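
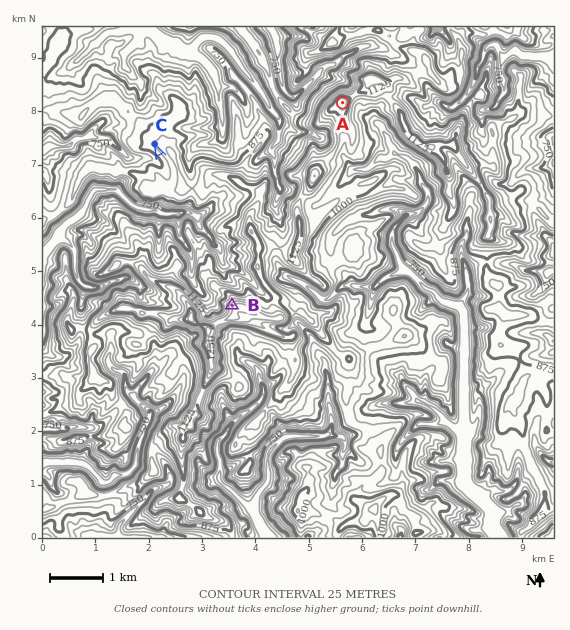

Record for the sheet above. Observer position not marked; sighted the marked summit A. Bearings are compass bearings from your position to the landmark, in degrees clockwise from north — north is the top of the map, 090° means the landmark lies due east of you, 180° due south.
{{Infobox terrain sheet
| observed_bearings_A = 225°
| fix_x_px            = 381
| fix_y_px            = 64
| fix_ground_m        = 1040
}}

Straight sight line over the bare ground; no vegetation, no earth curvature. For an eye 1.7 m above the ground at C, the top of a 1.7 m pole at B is visible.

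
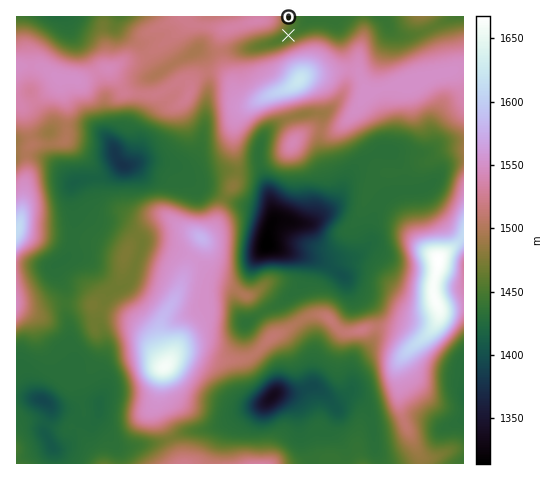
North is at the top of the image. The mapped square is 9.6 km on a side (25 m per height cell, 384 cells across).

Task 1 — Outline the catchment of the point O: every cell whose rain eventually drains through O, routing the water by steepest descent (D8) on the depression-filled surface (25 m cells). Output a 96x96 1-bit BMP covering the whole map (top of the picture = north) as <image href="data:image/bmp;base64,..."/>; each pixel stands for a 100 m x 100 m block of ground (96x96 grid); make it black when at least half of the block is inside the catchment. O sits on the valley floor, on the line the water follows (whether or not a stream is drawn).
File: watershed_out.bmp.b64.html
<image width="96" height="96" href="data:image/bmp;base64,Qk2+BAAAAAAAAD4AAAAoAAAAYAAAAGAAAAABAAEAAAAAAIAEAAATCwAAEwsAAAIAAAAAAAAA////AAAAAAAAAAAAAAAAAAAAAAAAAAAAAAAAAAAAAAAAAAAAAAAAAAAAAAAAAAAAAAAAAAAAAAAAAAAAAAAAAAAAAAAAAAAAAAAAAAAAAAAAAAAAAAAAAAAAAAAAAAAAAAAAAAAAAAAAAAAAAAAAAAAAAAAAAAAAAAAAAAAAAAAAAAAAAAAAAAAAAAAAAAAAAAAAAAAAAAAAAAAAAAAAAAAAAAAAAAAAAAAAAAAAAAAAAAAAAAAAAAAAAAAAAAAAAAAAAAAAAAAAAAAAAAAAAAAAAAAAAAAAAAAAAAAAAAAAAAAAAAAAAAAAAAAAAAAAAAAAAAAAAAAAAAAAAAAAAAAAAAAAAAAAAAAAAAAAAAAAAAAAAAAAAAAAAAAAAAAAAAAAAAAAAAAAAAAAAAAAAAAAAAAAAAAAAAAAAAAAAAAAAAAAAAAAAAAAAAAAAAAAAAAAAAAAAAAAAAAAAAAAAAAAAAAAAAAAAAAAAAAAAAAAAAAAAAAAAAAAAAAAAAAAAAAAAAAAAAAAAAAAAAAAAAAAAAAAAAAAAAAAAAAAAAAAAAAAAAAAAAAAAAAAAAAAAAAAAAAAAAAAAAAAAAAAAAAAAAAAAAAAAAAAAAAAAAAAAAAAAAAAAAAAAAAAAAAAAAAAAAAAAAAAAAAAAAAAAAAAAAAAAAAAAAAAAAAAAAAAAAAAAAAAAAAAAAAAAAAAAAAAAAAAAAAAAAAAAAAAAAAAAAAAAAAAAAAAAAAAAAAAAAAAAAAAAAAAAAAAAAAAAAAAAAAAAAAAAAAAAAAAAAAAAAAAAAAAAAAAAAAAAAAAAAAAAAAAAAAAAAAAAAAAAAAAAAAAAAAAAAAAAAAAAAAAAAAAAAAAAAAAAAAAAAAAAAAAAAAAAAAAAAAAAAAAAAAAAAAAAAAAAAAAAAAAAAAAAAAAAAAAAAAAAAAAAAAAAAAAAAAAAAAAAAAAAAAAAAAAAAAAAAAAAAAAAAAAAAAAAAAAAAAAAAAAAAAAAAAAAAAAAAAAAAAAAAAAAAAAAAAAAAAAAAAAAAAAAAAAAAAAAAAAAAAAAAAAAAAAAAAAAAAAAAAAAAAAAAAAAAAAAAAAAAAAAAAAAAAAAAAAAAAAAAAAAAAAAAAAAAAAAAAAAAAAAAAAAAAAAAAAAAAAAAAAAAAAAAAAAAAAAAAAAAAAAAAAAAAAAAAAAAAAAAAAAAAAAAAAAAAAAAAAAAAAAAAAAAAAAAAAAAAAAAAAAAAAAAAAAAAAAAAAAAAAAAAAAAAAAAD4AAAAAAAAAAD+AAH/AAAAAAAAAAH/gAH/wAAAAAAAAAP/4AP/8AAAAAAAAAf//Af/+AAAAAAAAA///w//+AAAAAAAAA//////+AAAAAAAAAP/////+AAAAAAAAAH/////+AAAAAAAAAAP////+AAAAAAAAAAH////8AAAAAAAAAAB////8AAAAAAAAAAA////4AAAAAAAAAAAf///4AAAAAAAAAAAP///wAAAAAAAAAAAH+P/gAAAAAAAAAAACAA/AAAAAAAAAAAAAAAAAAAAAAA="/>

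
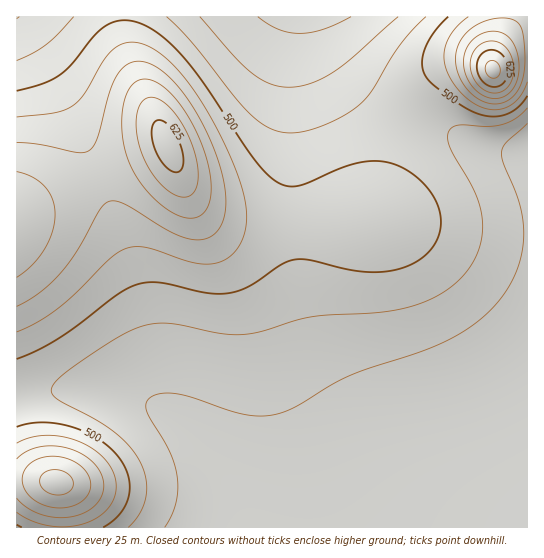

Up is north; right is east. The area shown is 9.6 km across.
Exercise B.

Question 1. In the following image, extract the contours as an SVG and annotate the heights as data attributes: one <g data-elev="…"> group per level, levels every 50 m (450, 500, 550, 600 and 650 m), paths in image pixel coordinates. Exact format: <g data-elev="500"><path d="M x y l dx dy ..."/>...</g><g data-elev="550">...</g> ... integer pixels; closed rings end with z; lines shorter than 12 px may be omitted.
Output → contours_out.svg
<g data-elev="450"><path d="M165 527l7-12 4-12 2-13-1-13-7-26-23-38-1-8 2-6 10-5 16-1 16 4 53 17 16 2 16-2 20-7 52-30 86-30 21-10 19-12 16-14 14-16 10-17 7-19 4-21-2-23-6-21-13-32-2-9 4-10 22-20"/><path d="M398 17l-45 40-20 15-23 12-21 3-19-3-19-11-17-17-34-39"/></g><g data-elev="500"><path d="M103 527l10-6 8-8 5-10 3-9 1-9-2-11-5-11-7-9-10-9-11-8-26-11-15-3-13-1-12 2-12 3"/><path d="M17 359l20-8 20-11 21-15 39-30 20-10 10-3 11 0 48 11 23 0 18-6 35-23 16-5 13 1 49 11 18 1 16-2 19-7 15-10 10-15 3-16-4-19-11-17-17-15-20-8-16-2-18 2-58 23-11 0-11-5-10-9-12-15-47-71-23-29-24-23-12-7-10-5-16-2-14 5-12 10-22 28-12 11-18 9-26 8"/><path d="M448 17l-15 17-9 19-1 16 2 6 5 7 35 25 12 6 10 3 12 0 11-3 9-7 8-10"/></g><g data-elev="550"><path d="M17 498l10 9 13 7 15 3 15 0 13-4 11-7 7-9 3-11-3-12-7-11-11-8-13-6-16-3-15 1-12 4-10 8"/><path d="M17 306l23-13 21-20 17-24 21-39 8-8 7-1 8 2 51 30 13 5 12 2 12-3 8-7 6-12 2-16-2-19-5-21-10-24-11-23-13-20-14-16-13-11-12-6-8-1-8 2-7 4-5 7-9 19-12 46-4 8-4 4-6 2-6-1-36-7-24-2"/><path d="M489 103l12 0 9-4 8-9 5-12 2-20-2-25-5-10-8-4-16 0-17 6-13 10-7 15-1 16 7 17 12 14z"/></g><g data-elev="600"><path d="M51 494l11 1 9-5 2-7-3-8-7-4-8-1-6 0-6 4-3 5 0 6 4 5z"/><path d="M180 197l10-1 4-4 3-6 1-16-5-21-10-23-12-17-13-10-5-2-6 1-7 7-4 12 1 16 4 17 7 16 10 15 11 10z"/><path d="M491 93l8-1 8-4 5-9 2-9-2-11-5-10-6-6-10-2-8 2-6 4-5 8-2 10 2 9 5 9 6 6z"/></g><g data-elev="650"><path d="M492 78l6-1 2-6-2-8-5-3-5 2-3 5 2 7z"/></g>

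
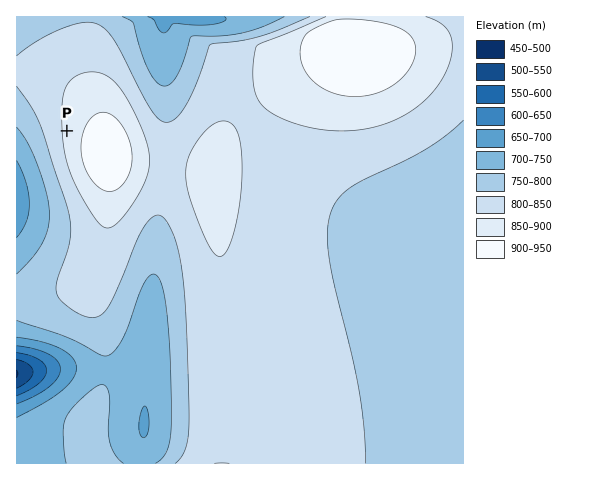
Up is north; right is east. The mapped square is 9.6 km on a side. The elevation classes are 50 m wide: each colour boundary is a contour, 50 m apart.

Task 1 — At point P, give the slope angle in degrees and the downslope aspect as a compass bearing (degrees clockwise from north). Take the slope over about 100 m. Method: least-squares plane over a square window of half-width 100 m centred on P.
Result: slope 7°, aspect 271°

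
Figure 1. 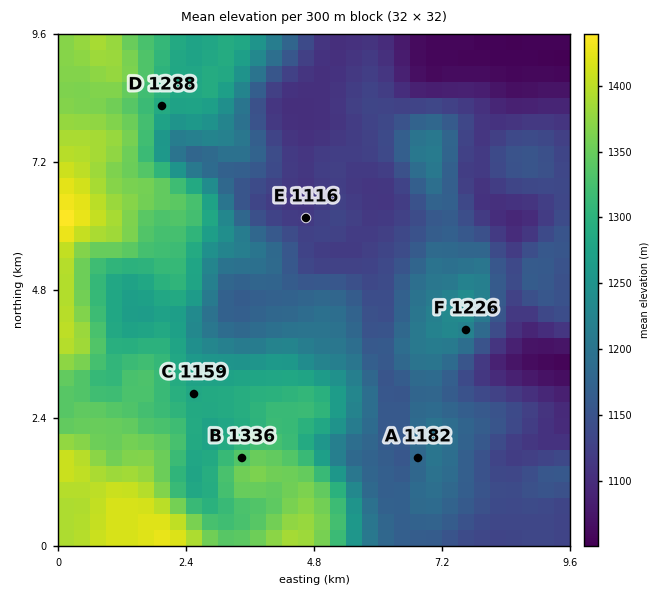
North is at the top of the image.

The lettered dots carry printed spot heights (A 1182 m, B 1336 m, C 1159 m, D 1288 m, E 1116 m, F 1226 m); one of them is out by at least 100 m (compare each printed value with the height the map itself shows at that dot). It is C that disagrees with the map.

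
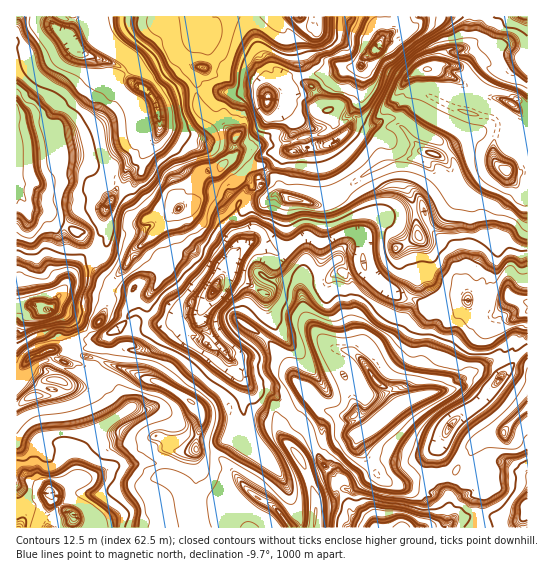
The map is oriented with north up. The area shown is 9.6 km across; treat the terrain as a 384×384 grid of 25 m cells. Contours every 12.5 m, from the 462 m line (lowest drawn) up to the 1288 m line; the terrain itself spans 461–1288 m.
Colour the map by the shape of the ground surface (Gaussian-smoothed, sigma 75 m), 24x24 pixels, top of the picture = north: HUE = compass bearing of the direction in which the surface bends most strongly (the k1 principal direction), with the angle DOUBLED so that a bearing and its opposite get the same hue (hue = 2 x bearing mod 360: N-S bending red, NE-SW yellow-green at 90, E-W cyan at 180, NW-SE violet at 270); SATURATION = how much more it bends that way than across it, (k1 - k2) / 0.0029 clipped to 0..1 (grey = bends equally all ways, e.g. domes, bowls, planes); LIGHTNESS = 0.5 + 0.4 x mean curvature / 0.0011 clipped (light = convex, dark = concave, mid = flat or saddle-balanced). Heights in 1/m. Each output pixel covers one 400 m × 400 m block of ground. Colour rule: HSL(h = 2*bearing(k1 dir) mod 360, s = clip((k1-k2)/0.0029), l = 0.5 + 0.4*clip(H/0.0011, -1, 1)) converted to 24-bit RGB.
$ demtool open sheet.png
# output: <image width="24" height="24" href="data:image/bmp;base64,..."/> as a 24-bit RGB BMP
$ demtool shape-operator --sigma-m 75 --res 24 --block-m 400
<image width="24" height="24" href="data:image/bmp;base64,Qk32BgAAAAAAADYAAAAoAAAAGAAAABgAAAABABgAAAAAAMAGAAATCwAAEwsAAAAAAAAAAAAAqE9Xl6n4UwVcyZM5OY4Wlb0epKSBgH2BfnyBgoN/gnR8dDZMm//DlgBj9d6LySG6TRRBblkSW04fE8oZGMwvf24qhaJJIXAaLt5ULAkH+MpzZif2Xl/ldeR6g46AgHyBfIF/gnuBmDu5pfPkmB230PkevfB/nQCd1iF8qsXcm/L6b9/hOhVMp9/hguSbtx7YhxdZ3Eb7HH8lHSgLFd8f3Z9dh315fnBqeIdjbXaEit+/P9HCMQIk3v/MSwU3MQ8uwvPYnOu7fCm0nI3snJHnfoqL1taSiiiJI9zFgYqlrHPYjbnTky+aadduimNraWGuh9+USN2tkyQhPAwjXefXqf+ebgZ6z+iONqst061WKrYZDiUe5SdklH59yDtI3TLb3EB+bIMib4crPmspKZ2p0qbSeJa3a0+A8qw+HIBNWVN5ciTdVf1YZR05HKk1cd7Y8L3kfMwi1rI3FFA3E2FX5qjKuGngQpbL0UKBQ7WbZXfGwZjWEb8hFSoJwpQpXxg/0PvSUybSUlOHKnzZsXmDmxRwmeDOS8WGPDWi8bfZ5G7Fr2ZHCToTB0YU3j6Z5mes0FbRzYPfo8TbU2CWrW6crB/hdu77xP/2zLJInB3aMwyvfxEm1Q040PvpqxSRiJhskCM+U+2XcFvk8Mz/4dH6A3bLBzou4Ghm/j1kUqgdsTZAiFySUXzHf/Huas7d24VNMW/ckiBvNg1E2mllau2NYQwc3NxWcVt/df2NMLg+HqeioY4i5jMg7dT3LRCwFqy/bqXl+sz/eD3OSNk5GjbFhuGiS7MwoUIehzooSA0rd0kkXvuGMgbwtxmWq9+me46xc8J6VbXjKVzTdsXguN1SPEIR6RnOScDdCooqS4q7wghu/8zWAJxVfnsljKgLoaxABQ90vFLnzv3zD2D5TA9gdvqYZp/s3yI8jeNueho2U8swp6IijD4igVNvPZpSQcwjdV0BBjMAGZx76OZ166WNERxm8rRmNYcZDGBHEn+I87SYLimmIiOp5vnBHBA8vuNI3TRdKSS9py0KTWYzhJVvj1ZlY9RCRw4LzW/YV+RuAy8w1OSD6ZuYBQ8w/7qVbJ/QibRFAjEtxZ0P5CRKUYzdyqEyXpFvc8pvaRg+cQ8gidufZNZkQnN2dWyN1zsZOWLbe88nrineJWzQD8o3xyCY+Ze2Qpx94JWjz3iFFVVWEoWM2KNxIGBN58fNo2Lb08xSNRBT4OqsYH1OyZdwbB+HaB1C9NqmPxmu3+VtH0iqPp/dWe7tGEKP60lO+lp1bYgi1q1MoEyrBi0jrqwHupwYHjMAMTwDto4CGBFBsOOV3YnZhDnAoEUuJrstb1k00yJbvfWsNG+sOOKOuDMbCg+IgZLt46LBzKHduuSMZiK1gT3mnCesved/bC6nieqjI7KEHdPKZplolcM/sB2eoaDRrJjWT0HVyo8h2MeNK093rqkgtmlrAm5fGcZf3VXAx46Z4L+UnCO6CzZCks/0j6Poh4zxkHLA3p3gIivLK3pGfKw1Ucp8hoF9fSk8v10jedaottCXTCqP2KZpT1t6fr2MFmtzO3KG3JrK+cbp+Uf8J9reANieVd/MMTHbTBjL24rOrISqg3erZm+jb5ZkYzBtd+DT64DYWdDnzdeYMihm0M6GSU+Ghcp9YDJrGHhZxrgje3sl8xZV/2qXE/Y9Q2cOkaUMFaC0FkO42YuciHKUhHeph4nFXhqTVsiQhfBqjjVZrtp7UTuPZ87BdV6YvkVNcGSBEnecxFEolDYfIcWJ//7MAS/bnmXt9SHw8XwNAFwgu68ern5xjlM2fCQQX9iUdIhxj4xkg4Z5VH3mKNDcxytWcr7QqTaDhKqGKwBglEVzyem9f8O00/WqDwYtvkYuTSrWuczeVcTwORHO91RfK97gjcPBeIyTd4SUlFOKhuOttyZ/kjO6UtyjYzI8lJNupqIBRAMtMIo1vt2FyZ8Gi8oDIQMwas1XKNBqTNEi0UHnByNy7K3Q34Y2ZG0kXItGeKWdfOfv3spks4s5JZ9QMnLTmjnRvTQ3oDTUaiyktOvIc+OZ1XSv1jdUHTpXbkMkdLoXcrAHJi4FBygyZsvO+dH629H6mLP0SubQekMgW6UameGcN2zZLAclxWcOOmDDaxo4Z9yRha+Ee4BikXt24D1Ddxd4lOnj3BErUOZOmOTOADMpBC8ENZVC0pZ+5TouijJapL3dTCvDvSZBcQgCAj/UlsuUbCGooK/tkLmnf4R9gHyBgoN7uXmiZIvbtyG3vtb/zfjLuz2OJB2PJbeSDCgLMF4E55MZ37pQg1Ul1EWL"/>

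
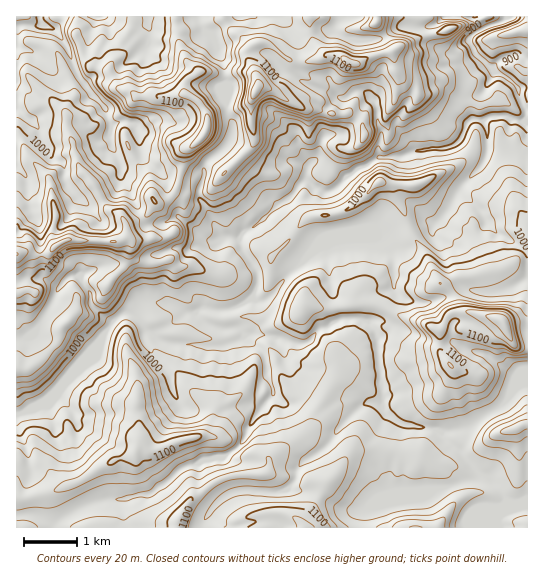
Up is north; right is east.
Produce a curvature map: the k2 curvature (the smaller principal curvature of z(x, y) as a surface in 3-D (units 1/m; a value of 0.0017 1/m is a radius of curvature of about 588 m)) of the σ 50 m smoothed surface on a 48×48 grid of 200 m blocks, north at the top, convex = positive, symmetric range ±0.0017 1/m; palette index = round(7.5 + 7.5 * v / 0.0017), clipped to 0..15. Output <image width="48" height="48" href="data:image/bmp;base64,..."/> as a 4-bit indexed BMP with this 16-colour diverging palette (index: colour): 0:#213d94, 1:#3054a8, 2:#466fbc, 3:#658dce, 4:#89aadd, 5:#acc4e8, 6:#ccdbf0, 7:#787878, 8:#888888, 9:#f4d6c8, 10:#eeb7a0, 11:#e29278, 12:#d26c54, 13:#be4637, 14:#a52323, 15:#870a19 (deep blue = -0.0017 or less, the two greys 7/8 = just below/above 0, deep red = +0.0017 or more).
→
<image width="48" height="48" href="data:image/bmp;base64,Qk32BAAAAAAAAHYAAAAoAAAAMAAAADAAAAABAAQAAAAAAIAEAAATCwAAEwsAABAAAAAAAAAAlD0hAKhUMAC8b0YAzo1lAN2qiQDoxKwA8NvMAHh4eACIiIgAyNb0AKC37gB4kuIAVGzSADdGvgAjI6UAGQqHAHdmZ4iHd3d2RXd2ZmZ4hmZmZ5h4ZHd3eFVmZWd3d3d4VWZ4h3iHZVZmVERWdVd3ZYd3dlVVVmdndlVmZmZmVWZnd2Zld2Z3d2d3h3ZnZTR2dmVDMiNVeHZ3d3d2Vnd2d3Znh3d3d3UndYd2eIZYiId3d3dndmZXd3V3dneHeHdQNHZmZ3Y3h3d3d3h4iGZ3d3aHZmiHeIdmQgBWZ3dTV3d3d3iHhld2dmZ2Zmd1aHd3ZWYFh3d3RYh3d3iHZXdmZkl1ZXZniHR3h3mAd3d4hGiHd3iFZ1aIdVd0dWd3d3ZFVmdiV3d4h0d3dkM0VVNoh0VlhGZmd3dlRGZ3Jnd3d3R4VXZ3ZmQzV1VmZYd4h3ZkZndmY2Rnd3dVWHaIh2ZURmU2Z4aHeHZGh4d4Vjh3d3d3V3aId2dlZnhjVWZ2eIY4h3doVGd3d3eHR3ZmZ3mEZ4mFNlZleHRHd3d3gXZ3d3iGR3Z3iHmVV3eIU3VGeEN3dod3gnV3d4iFWIZnl3gzIXd3hEc4hid3dmZ2VXZneIiFV3Z3dSAjY2d3hlU3g2VWZ3ZmZkMgaYiFV3Y0M1aFkHZndmQmg1Z4h2ZmZVeGFHiDdkJpV3ZXcGZGiHYxRIh3dnh3dmiXUxEkVlaVZVZ6YmYlZ2BjR3d2ZlRGdliYd3d3d2Q0mIdnRHhheCSWRmZXdnd1VUiIdWh3dTNBAxABNniCSQaXRVVmZniINzWYdIh3Y3eIdEVlVjImIjeGZGV3Z3iJJ3JYdHeIhHd5V3eIdGZVVVRFZYdnh3eGJ3ZEZneHdXZ3N3iHhaZWASIjYyOEZmdyaHdmZndmZmZ0Vmd3lHcJVVZoeFUCJVZkh3h3d3d3d2ZjZnd3I0cEZ0VFhXaKJmVUd3d2Znd3d3dGdnZiWGIlBWMlgzEyJld2Nnd2VURnd3ZVaIZHeFRIRVJ5cmczhUZndGeHh3dVZ3VmV4R3h3VJRTVFQYlWYHdmd0NlVmd1V1RnVlZ3h2VXM1djNaZXUZh2ZXVGMUaGVlhmVHd3hmVnBnlkVXRHYIhmZ4hDeBN5lXiHZEd3hkZnGIZVVlNWQVl1Vnhlh0AFhURod1R3dlhiN2VjZlZVQCV3VWRlVGUgATZVZnRXdldEdlZjhGR5hAJWdFZVKIeAVUIRBHY3d2Y3eEVFg1aWaVFElUc5JEWkJ1d4cWc3doVWdWkzUlVUV4IWc2Q1IiODE2V3hjZJZERmh4ckAzNFRoAVZSBHOWVwUnVGdiIAAklnhlUCp3ZkVlE3MCiHZVhRaBhlZ2h3gFZ3V0BWd3d4diYWk2d3dDRDVzeHVnV4YEd1ZgV4lIVnMTYjmGdDZWNFR4VmdXZJA0hmcUR0Y1U2eWJGhzJVM0VVOIdmhnggSEdWcJZ1NlRXaUFFdCd3dIqFJmZFZ3MTh1RoMWdnZWZnZDN3M3dmd4VWaWdVWDCUE1h4Bldmd1VmRVQ3mHZmVCEAKKQzIAiHdUVAKWZnd2Z3ZlWGVWZmRFZUEANFpwA3eEUXOXNGd2V3ZmdERVZodVQ4g1ZgAAUAAQ=="/>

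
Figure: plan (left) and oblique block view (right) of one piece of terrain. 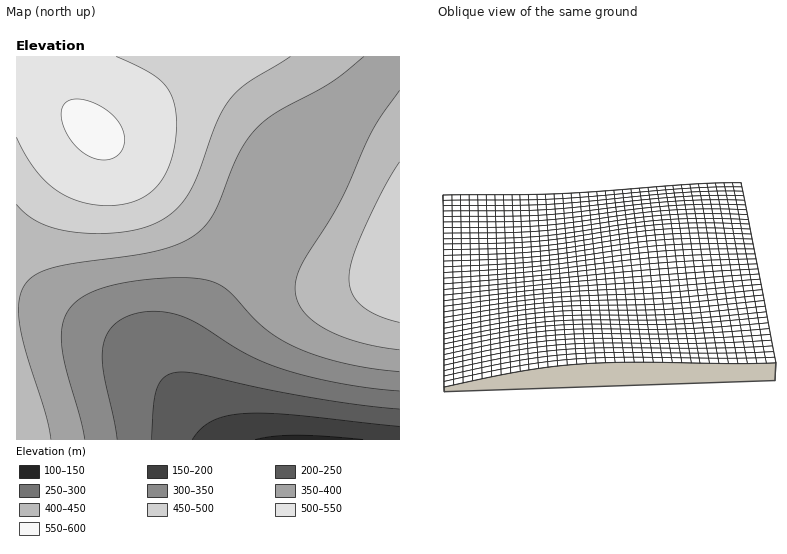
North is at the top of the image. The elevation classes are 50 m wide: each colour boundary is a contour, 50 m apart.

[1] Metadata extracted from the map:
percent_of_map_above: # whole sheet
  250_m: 92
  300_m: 83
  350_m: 72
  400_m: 45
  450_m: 27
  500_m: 14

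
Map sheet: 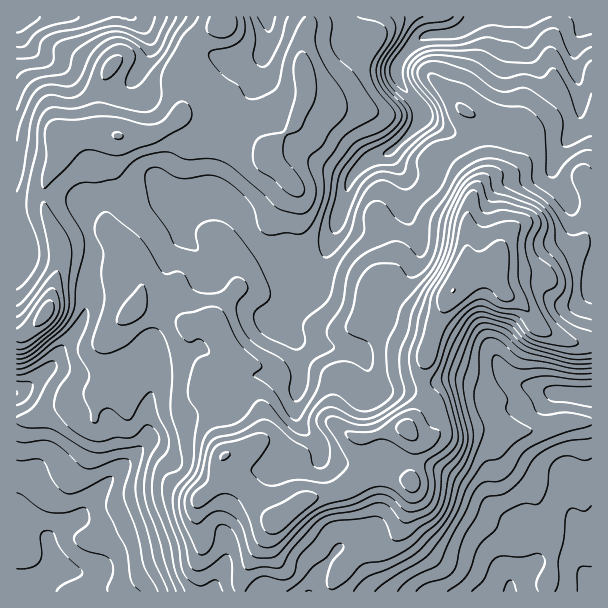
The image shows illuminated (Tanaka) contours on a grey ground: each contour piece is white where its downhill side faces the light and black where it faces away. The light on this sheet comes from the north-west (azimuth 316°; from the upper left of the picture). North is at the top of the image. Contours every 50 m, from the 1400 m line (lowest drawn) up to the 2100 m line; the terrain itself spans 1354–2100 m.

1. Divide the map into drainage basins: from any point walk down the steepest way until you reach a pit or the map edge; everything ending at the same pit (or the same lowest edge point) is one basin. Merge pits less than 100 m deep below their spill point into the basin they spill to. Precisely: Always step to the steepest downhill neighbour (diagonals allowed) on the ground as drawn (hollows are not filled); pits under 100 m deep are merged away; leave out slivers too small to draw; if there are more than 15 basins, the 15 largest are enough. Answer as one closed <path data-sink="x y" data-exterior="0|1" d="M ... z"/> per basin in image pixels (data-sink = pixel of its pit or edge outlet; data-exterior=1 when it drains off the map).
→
<path data-sink="591 17" data-exterior="1" d="M591 16l-280 0-9 29 2 54-10 27-24 23-4 7-9-6-21-2-17-4-37-28-5 0-15 14-16 6-68-3-17 4-1 21-11 16-6 17 1 18 14 34 32-11 12-2 14 5 16 16 7 15 3 25-5 16 36 9 12 8 27-5 6 5 14 24 0 5-16 16-6 9-4 12 12 29 2 15 6 18-3 6 0 7 7 12 9 9 4 1 27 30 9 1 29-19 33-7 25-14 24-2 20 4 4-42-6-10 18-18 2-6-6-18 0-15 4-12 18-51 13-24 5-6 32-10 10 25 17 9 21 28 27 12 23 0z"/><path data-sink="591 591" data-exterior="1" d="M494 268l-32 10-5 6-23 45-12 42 0 15 6 18-2 6-18 18 6 10-4 42-20-4-18 0-31 16-29 6-10 4-31 25-30 52-1 13 352-1 0-247-23-2-27-12-21-28-17-9z"/><path data-sink="17 587" data-exterior="1" d="M143 307l-6 0-21 20 2 12 10 21 0 17-2 2-7 1-38 22-22 6-27 12-16 2 1 170 222 0 2-13 9-18 21-34 7-8-8-2-20-23-20-17-7-12 0-7 3-6-6-18-2-15-12-29 4-12 6-9 16-16 0-5-14-24-6-5-27 5-12-8z"/><path data-sink="17 17" data-exterior="1" d="M224 16l-208 1 1 319 10-4 21-21 12-45 0-21-16-36-1-18 3-11 14-22 1-21 17-4 68 3 21-9 9-8 6-11 0-43 8-21 14-12 17-6 3-3z"/><path data-sink="17 393" data-exterior="1" d="M102 230l-12 2-30 13 0 21-11 42-5 7-17 17-11 4 1 85 15-1 27-12 22-6 47-25 0-17-10-21-2-12 22-22 4-14 0-12-4-18-6-10-16-16z"/><path data-sink="266 17" data-exterior="1" d="M309 16l-84 0-1 7-3 3-8 2-18 10-9 15-4 12 2 34-2 9-4 8 14 6 11 11 16 11 17 4 21 2 9 6 4-7 24-23 10-27-2-54 8-24z"/>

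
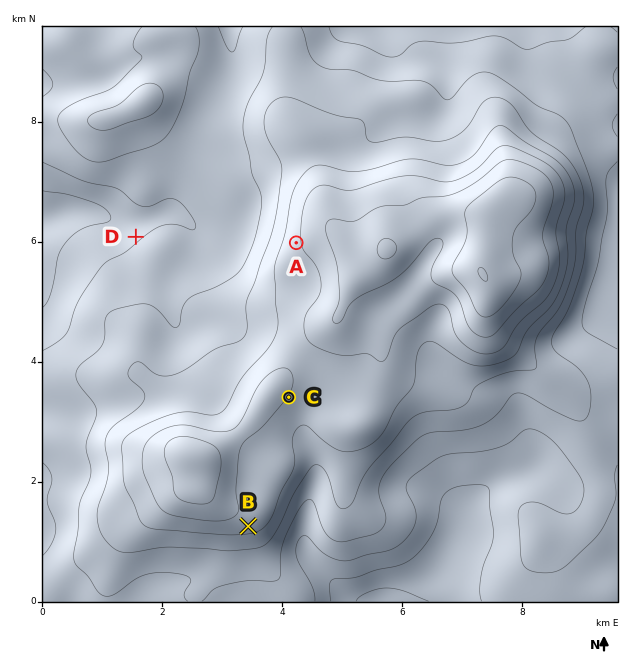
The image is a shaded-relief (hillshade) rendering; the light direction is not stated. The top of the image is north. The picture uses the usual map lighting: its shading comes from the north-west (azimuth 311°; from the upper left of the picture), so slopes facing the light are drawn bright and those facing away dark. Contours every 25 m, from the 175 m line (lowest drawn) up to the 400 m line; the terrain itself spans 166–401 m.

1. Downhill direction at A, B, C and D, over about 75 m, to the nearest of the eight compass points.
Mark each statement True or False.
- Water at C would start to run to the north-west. False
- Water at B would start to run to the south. True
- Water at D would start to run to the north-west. True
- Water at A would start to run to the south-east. False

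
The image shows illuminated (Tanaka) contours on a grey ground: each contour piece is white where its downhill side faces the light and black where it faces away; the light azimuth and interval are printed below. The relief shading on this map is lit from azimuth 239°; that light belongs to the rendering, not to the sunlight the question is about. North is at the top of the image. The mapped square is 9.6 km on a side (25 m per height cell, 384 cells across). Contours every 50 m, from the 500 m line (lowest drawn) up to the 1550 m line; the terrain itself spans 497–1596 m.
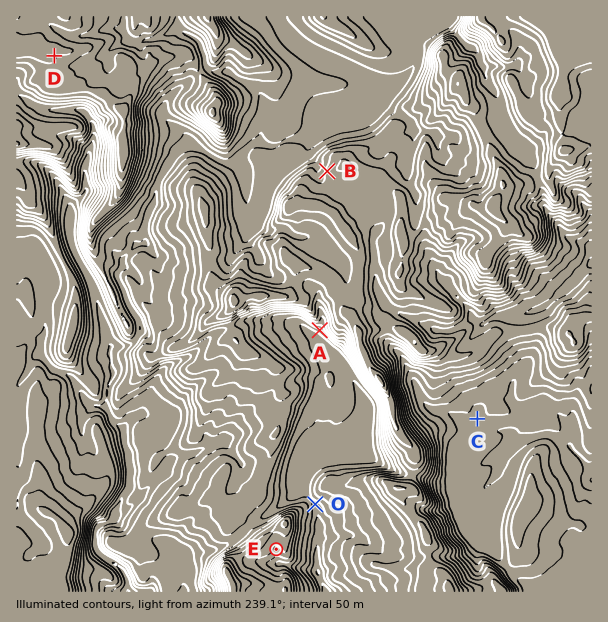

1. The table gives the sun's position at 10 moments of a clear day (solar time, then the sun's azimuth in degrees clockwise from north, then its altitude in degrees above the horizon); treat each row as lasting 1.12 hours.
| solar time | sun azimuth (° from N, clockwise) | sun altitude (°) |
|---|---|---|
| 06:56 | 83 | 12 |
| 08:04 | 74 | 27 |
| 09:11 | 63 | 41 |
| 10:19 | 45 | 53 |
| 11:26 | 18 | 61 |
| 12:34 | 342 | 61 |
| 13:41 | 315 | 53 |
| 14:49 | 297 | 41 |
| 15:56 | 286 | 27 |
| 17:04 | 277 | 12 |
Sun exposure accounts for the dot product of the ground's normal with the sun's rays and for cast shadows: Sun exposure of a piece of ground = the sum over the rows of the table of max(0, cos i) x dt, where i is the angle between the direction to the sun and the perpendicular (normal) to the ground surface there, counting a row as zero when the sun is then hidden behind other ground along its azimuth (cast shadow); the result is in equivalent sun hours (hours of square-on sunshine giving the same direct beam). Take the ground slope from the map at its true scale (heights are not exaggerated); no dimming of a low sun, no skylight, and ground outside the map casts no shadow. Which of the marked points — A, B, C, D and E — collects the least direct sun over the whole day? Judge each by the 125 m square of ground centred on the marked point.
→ A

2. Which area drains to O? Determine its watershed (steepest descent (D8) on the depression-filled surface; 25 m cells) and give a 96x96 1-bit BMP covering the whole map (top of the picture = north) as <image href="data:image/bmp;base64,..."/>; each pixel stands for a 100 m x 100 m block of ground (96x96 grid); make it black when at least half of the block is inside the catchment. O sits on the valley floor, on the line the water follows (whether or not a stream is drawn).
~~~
<image width="96" height="96" href="data:image/bmp;base64,Qk2+BAAAAAAAAD4AAAAoAAAAYAAAAGAAAAABAAEAAAAAAIAEAAATCwAAEwsAAAIAAAAAAAAA////AAAAAAAAAAAAAAAAAAAAAAAAAAAAAAAAAAAAAAAAAAAAAAAAAAAAAAAAAAAAAAAAAAAAAAAAAAAAAAAAAAAAAAAAAAAAAAAAAAAAAAAAAAAAAAAAAAAAAAAAAAAAAAAAAAAAAAAAAAAAAAAAAAAAAAAAAAAAAMAAAAAAAAAAAAAAAfAAAAAAAAAAAAAAA/gAAAAAAAAAAAAAB/wAAAAAAAAAAAAAB/4AAAAAAAAAAAAAA/+AAAAAAAAAAAAAAf/AAAAAAAAAAAAAAP/gAAAAAAAAAAAAAP/gAcAAAAAAAAAAAH///8AAAAAAAAAAAH///8AAAAAAAAAAAH///8AAAAAAAAAAAD///8AAAAAAAAAAAD///+AAAAAAAAAAAB///8AAAAAAAAAAAB///8AAAAAAAAAAAB///4AAAAAAAAAAAB///wAAAAAAAAAAAA///gAAAAAAAAAAAA///gAAAAAAAAAAAA///gAAAAAAAAAAAA///gAAAAAAAAAAAA///gAAAAAAAAAAAA///AAAAAAAAAAAAA///AAAAAAAAAAAAA//+AAAAAAAAAAAAA//+AAAAAAAAAAAAA//8AAAAAAAAAAAAB//4AAAAAAAAAAAAD//wAAAAAAAAAAAAP//wAAAAAAAAAAAA///wAAAAAAAAAAAB///gAAAAAAAAAAAD///gAAAAAAAAAAAD///gAAAAAAAAAAAD///gAAAAAAAAAAAH///AAAAAAAAAAAAH//+AAAAAAAAAAAAD//8AAAAAAAAAAAAB//8AAAAAAAAAAAAAAf4AAAAAAAAAAAAAAP4AAAAAAAAAAAAAAPwAAAAAAAAAAAAAAPgAAAAAAAAAAAAAAPAAAAAAAAAAAAAAAAAAAAAAAAAAAAAAAAAAAAAAAAAAAAAAAAAAAAAAAAAAAAAAAAAAAAAAAAAAAAAAAAAAAAAAAAAAAAAAAAAAAAAAAAAAAAAAAAAAAAAAAAAAAAAAAAAAAAAAAAAAAAAAAAAAAAAAAAAAAAAAAAAAAAAAAAAAAAAAAAAAAAAAAAAAAAAAAAAAAAAAAAAAAAAAAAAAAAAAAAAAAAAAAAAAAAAAAAAAAAAAAAAAAAAAAAAAAAAAAAAAAAAAAAAAAAAAAAAAAAAAAAAAAAAAAAAAAAAAAAAAAAAAAAAAAAAAAAAAAAAAAAAAAAAAAAAAAAAAAAAAAAAAAAAAAAAAAAAAAAAAAAAAAAAAAAAAAAAAAAAAAAAAAAAAAAAAAAAAAAAAAAAAAAAAAAAAAAAAAAAAAAAAAAAAAAAAAAAAAAAAAAAAAAAAAAAAAAAAAAAAAAAAAAAAAAAAAAAAAAAAAAAAAAAAAAAAAAAAAAAAAAAAAAAAAAAAAAAAAAAAAAAAAAAAAAAAAAAAAAAAAAAAAAAAAAAAAAAAAAAAAAAAAAAAAAAAAAAAAAAAAAAAAAAAAAAAAAAAAAAAAAAAAAAAAAAAAAAAAAAAAAAAAAAAAAAAAAAAAAAAAAAAAAAAAAAAAAAAAAAAAAAAAAAAAAAAAAAAAAAAAA="/>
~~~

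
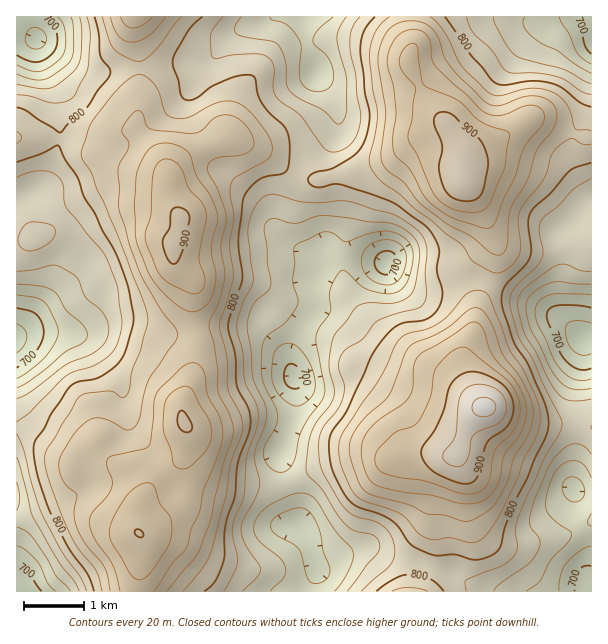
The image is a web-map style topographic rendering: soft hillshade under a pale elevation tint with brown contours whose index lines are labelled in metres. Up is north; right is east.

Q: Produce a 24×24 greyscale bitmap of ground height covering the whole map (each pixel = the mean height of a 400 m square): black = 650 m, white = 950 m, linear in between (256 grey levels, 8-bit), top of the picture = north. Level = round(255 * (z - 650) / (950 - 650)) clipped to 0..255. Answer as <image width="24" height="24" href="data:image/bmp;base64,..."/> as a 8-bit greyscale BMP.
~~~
<image width="24" height="24" href="data:image/bmp;base64,Qk12BgAAAAAAADYEAAAoAAAAGAAAABgAAAABAAgAAAAAAEACAAATCwAAEwsAAAABAAAAAAAAAAAAAAEBAQACAgIAAwMDAAQEBAAFBQUABgYGAAcHBwAICAgACQkJAAoKCgALCwsADAwMAA0NDQAODg4ADw8PABAQEAAREREAEhISABMTEwAUFBQAFRUVABYWFgAXFxcAGBgYABkZGQAaGhoAGxsbABwcHAAdHR0AHh4eAB8fHwAgICAAISEhACIiIgAjIyMAJCQkACUlJQAmJiYAJycnACgoKAApKSkAKioqACsrKwAsLCwALS0tAC4uLgAvLy8AMDAwADExMQAyMjIAMzMzADQ0NAA1NTUANjY2ADc3NwA4ODgAOTk5ADo6OgA7OzsAPDw8AD09PQA+Pj4APz8/AEBAQABBQUEAQkJCAENDQwBEREQARUVFAEZGRgBHR0cASEhIAElJSQBKSkoAS0tLAExMTABNTU0ATk5OAE9PTwBQUFAAUVFRAFJSUgBTU1MAVFRUAFVVVQBWVlYAV1dXAFhYWABZWVkAWlpaAFtbWwBcXFwAXV1dAF5eXgBfX18AYGBgAGFhYQBiYmIAY2NjAGRkZABlZWUAZmZmAGdnZwBoaGgAaWlpAGpqagBra2sAbGxsAG1tbQBubm4Ab29vAHBwcABxcXEAcnJyAHNzcwB0dHQAdXV1AHZ2dgB3d3cAeHh4AHl5eQB6enoAe3t7AHx8fAB9fX0Afn5+AH9/fwCAgIAAgYGBAIKCggCDg4MAhISEAIWFhQCGhoYAh4eHAIiIiACJiYkAioqKAIuLiwCMjIwAjY2NAI6OjgCPj48AkJCQAJGRkQCSkpIAk5OTAJSUlACVlZUAlpaWAJeXlwCYmJgAmZmZAJqamgCbm5sAnJycAJ2dnQCenp4An5+fAKCgoAChoaEAoqKiAKOjowCkpKQApaWlAKampgCnp6cAqKioAKmpqQCqqqoAq6urAKysrACtra0Arq6uAK+vrwCwsLAAsbGxALKysgCzs7MAtLS0ALW1tQC2trYAt7e3ALi4uAC5ubkAurq6ALu7uwC8vLwAvb29AL6+vgC/v78AwMDAAMHBwQDCwsIAw8PDAMTExADFxcUAxsbGAMfHxwDIyMgAycnJAMrKygDLy8sAzMzMAM3NzQDOzs4Az8/PANDQ0ADR0dEA0tLSANPT0wDU1NQA1dXVANbW1gDX19cA2NjYANnZ2QDa2toA29vbANzc3ADd3d0A3t7eAN/f3wDg4OAA4eHhAOLi4gDj4+MA5OTkAOXl5QDm5uYA5+fnAOjo6ADp6ekA6urqAOvr6wDs7OwA7e3tAO7u7gDv7+8A8PDwAPHx8QDy8vIA8/PzAPT09AD19fUA9vb2APf39wD4+PgA+fn5APr6+gD7+/sA/Pz8AP39/QD+/v4A////AChCZJK6v6aOemNURjxKZnyGfnFpXVE/KDlYgqjFzLmhhGZSQjlEV2l6f4CBcl9LN05wm7rO0cOtiVxBNTpQX2+KlZeTel9RSVuEorXHysC1lGdLPkdogpGgp62oiF9GQmWSo6u7w766nnFXUl2Bpri9xdHFnnBGPXKYqK+2ucPEqnVMTGqQtMnO3ubRq4NaUHaNo66nsMrPtYdSR2eNsMLK2ebexJlxZm5/lZ2Zq83LrYhbQVF2mrC8zuj23aNyZ1VshIyQpL2+nnVJLj9oh56yx9/ozZBbSjFNY3GGmqqynG5CLkZtfpKuwczGpXQ/Jh03Sll4k6CqlGdKQExjcYWaqry0i1crEyY6TltzkaaulGdTTElWZm53hqCjeUQlH0JLWWJ4nrvCpHZdT0dSUUpdeoyQd1E/P19dX2aFtNDIqHxeTkVLOypOfIuSj3JcXm9sZnOXw9bJpHddUElLQzdTfpKjn31laGxtb4OjwtTNq3pgX1taXmN5mrO5onxnZWNpeI+nwM7DooFvcXZ0eoWewtfOr494aHBwgpamvcmympGEfn6Ci5+00ODWvZ+IeoiAipmhsLasqKSTf3NuharC0dzUwqqSjYd+hJahoZmbpqCJeWhfd6fE1NTEvrmgj3Nsc4iZmYiDjot5ZVdaeqfCyr+inaeXfUlNZXuMkIN5e390V0NWga7EuaCFdXVuWiIrVH6UlIN1bWxoVEpfhrDEq4p1YVZOOBwpU4WsqpF8altTTEpefZ2tmXlmV0tBLA=="/>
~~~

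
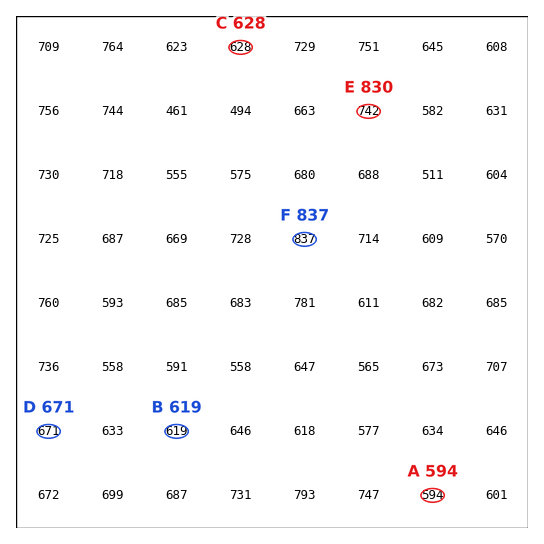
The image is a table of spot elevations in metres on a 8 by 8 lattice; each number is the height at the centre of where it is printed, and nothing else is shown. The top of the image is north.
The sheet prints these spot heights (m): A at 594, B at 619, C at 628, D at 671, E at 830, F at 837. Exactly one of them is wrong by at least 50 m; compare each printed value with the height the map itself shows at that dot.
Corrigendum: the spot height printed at E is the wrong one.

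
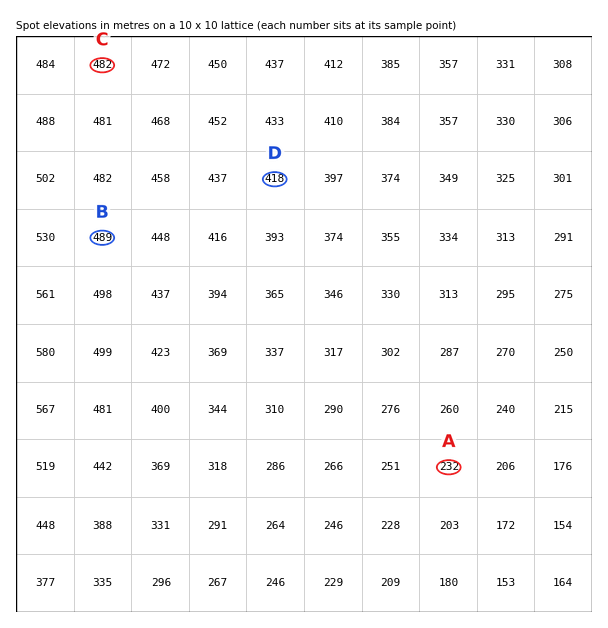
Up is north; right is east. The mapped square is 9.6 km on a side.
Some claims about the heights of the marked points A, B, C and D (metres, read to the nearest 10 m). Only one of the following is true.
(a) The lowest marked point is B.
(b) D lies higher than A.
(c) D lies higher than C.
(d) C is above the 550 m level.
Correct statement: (b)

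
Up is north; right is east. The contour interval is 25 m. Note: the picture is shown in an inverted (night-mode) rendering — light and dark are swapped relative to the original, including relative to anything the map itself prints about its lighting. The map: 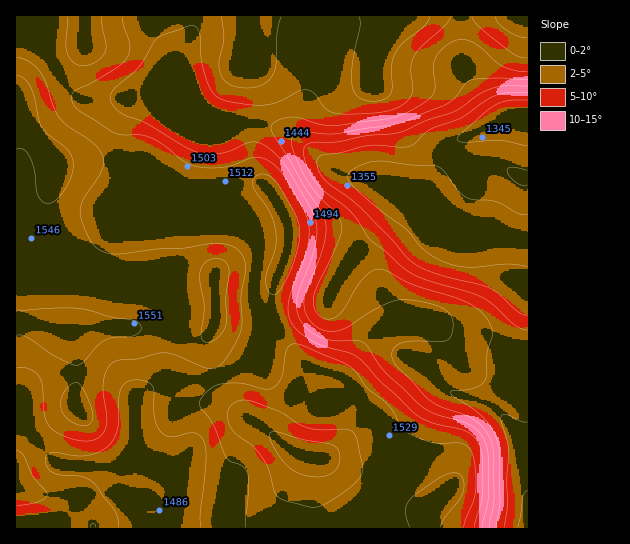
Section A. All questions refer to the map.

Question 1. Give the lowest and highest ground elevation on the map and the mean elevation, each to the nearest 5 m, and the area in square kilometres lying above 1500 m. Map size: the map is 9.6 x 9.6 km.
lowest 1330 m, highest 1590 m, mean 1485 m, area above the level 49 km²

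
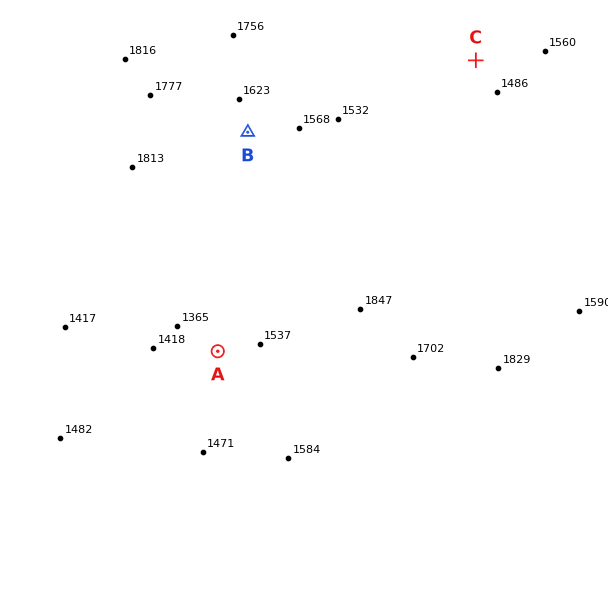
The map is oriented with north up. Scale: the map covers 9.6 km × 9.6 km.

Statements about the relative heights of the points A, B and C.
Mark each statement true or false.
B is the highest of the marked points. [true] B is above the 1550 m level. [true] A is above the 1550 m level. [false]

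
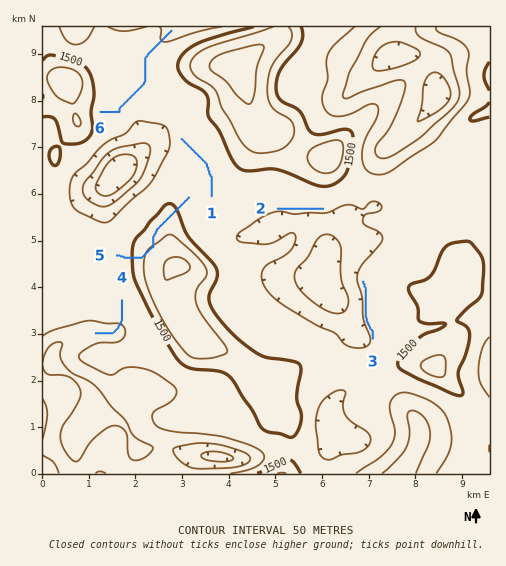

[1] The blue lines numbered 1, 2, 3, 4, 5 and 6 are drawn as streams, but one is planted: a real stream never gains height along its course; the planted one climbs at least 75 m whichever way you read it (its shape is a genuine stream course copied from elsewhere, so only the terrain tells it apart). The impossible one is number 5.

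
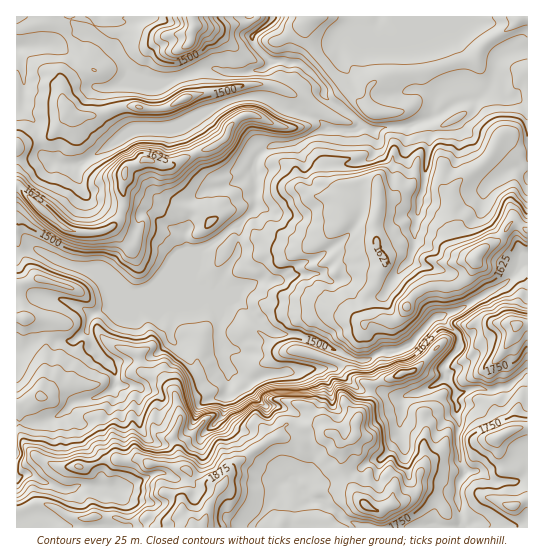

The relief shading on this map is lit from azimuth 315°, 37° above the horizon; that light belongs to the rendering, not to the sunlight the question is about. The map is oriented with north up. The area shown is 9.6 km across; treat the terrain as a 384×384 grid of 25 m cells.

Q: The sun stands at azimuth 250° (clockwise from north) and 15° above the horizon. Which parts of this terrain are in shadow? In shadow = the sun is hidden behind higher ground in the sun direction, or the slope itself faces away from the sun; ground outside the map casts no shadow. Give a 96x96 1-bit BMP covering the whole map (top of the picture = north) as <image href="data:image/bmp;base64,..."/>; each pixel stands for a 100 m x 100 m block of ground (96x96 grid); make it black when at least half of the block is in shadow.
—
<image width="96" height="96" href="data:image/bmp;base64,Qk2+BAAAAAAAAD4AAAAoAAAAYAAAAGAAAAABAAEAAAAAAIAEAAATCwAAEwsAAAIAAAAAAAAA////AAAAAAAAAAAAAQAAAAAAAAAAAAAABgAAAAAAAAAAAAAABgAAAAAAAAAAAAAAAAAAAAAAAAAAwAAAAAAAAAAAAAAAAAAAAAAAAAAIAAAAAAAAAAAAAAAAAAAAAAAAAAAAAAAAAAAAAAAAAAAAAACAAAAAAAAAAAAAAADAAAAAAAAAAAAAAAHAAAAAAAAAYAAAABOAMAAAAAAA8AAAAAOAIAAAAABB8AAAAAGAIAAMAAHh4AAAAAAAYAAAAAPhwAAAAA4AYAAAAAPAAAAAAB4AYAAAAAMAIAAAAB8AYAAAAAIBAAAAAH8AIAAAAAABmAAAAH8AIAAAAAABzAIAAHwAIAAAAAAB5gcAAH4AAAAAAAAB/wcAMH4AQAAAAAAB/wQAM38AQAAAAAAD/wAeo94AQAAAAAAD/wB/J8AAQAAAAAAD/AB+J4AAQAAAAAAB/AAADgAAAAAAAAAD+AAACAABAAAAAAAD8AAAAIADAAAAAAAH4AAAAYADAAAAAAAPgAAABgAAAAAAAAAPAAAAPAAAgAAAAAAMAAAA8AAAwAAAAAA4AAADgAAAYAAAAAA4AAAAAAAAcAAAAAAwAAAAAAAA4AAAAAAAAAAAAAAAwAAACAAAAAAAAAAAAAAAAAAAAAAAAAAAAAEAAAAAAAAAAAAQAAcAAAAAAAAAAAA4AAMAAAAAAAAAAAAAAAAAAgAAAAAAAAAAAAAABwAAAAAAAAAAAAAAHgAAAAAAAAAAAAAAPgAAAAAAAAAAAAADwAAAAAAAAAAAAAAHAAAAAAAAAAAAAAAEAAAAAAAAAAAAAMAAAAAAAAAAAAAAAIAAAAAAAAAAAAAAAAAAAAAAAAAAAAAAAAAAAACAAAAAAAAAAAAAAACAAAAAAAAAAAAAAAAAAAAAAAAAAAAAIAAAAAAAAAAAAAAA8ABAAAAAAAAAAAEB8AQAAAAAAAAAAAMD8AYAAAAAAAAAAAMH8AYAAAAAAAAAAAMf4AYAAAAAAAAAAAc/gAQAAAAAAAAAAAc/gAAAAAAAAAQQAAN+AAAAAAAAAAQQAAB8AAAAAAAAAAQYAAB4AAAAAAAAAAQYAAAAAAAAAAAAAAAIAAAAAAAAAAAAAAAIAAAAAAAwAAAAAAAIAAAAAAD4AAAAAAAIAAAAAAD8AMAAAAAAAAEAAAAIAOAAAAAAAAEAAAAAAPAAAAAAAAEAAAAAAHAAAAAAAAMAAAAAAAAAAAAAAAMAAAAAAAH4AAAAAAEAAAAAAAPwAAAAAAAAAAAAAA/gAAAAAAAAAAGAAA/AAAAAAAAAAAGAAAAAAAAAAAAAAAAAAAAAAAAAAAAAAAAAAAAAAAAAAAAAAAAAAAAAAAAAAAAAAAAAAAAAAAAAAAAAAAAAAAAGAAAAAAAAAAAAAAAAAAAAAAAAAAAAAAIAAAAAAAAAAAAAAAYAAAAAAAAAAAAAAAwAAAAAAAAAAAAAIBgAAAAAAAAAAAAAMDgAAAAAAAAAAAAAADAAAAAAAAAAAAAAAAAAAAAAAAAAAAAADwAAAAAAAAAAAAAAPwAAAAAAAAA="/>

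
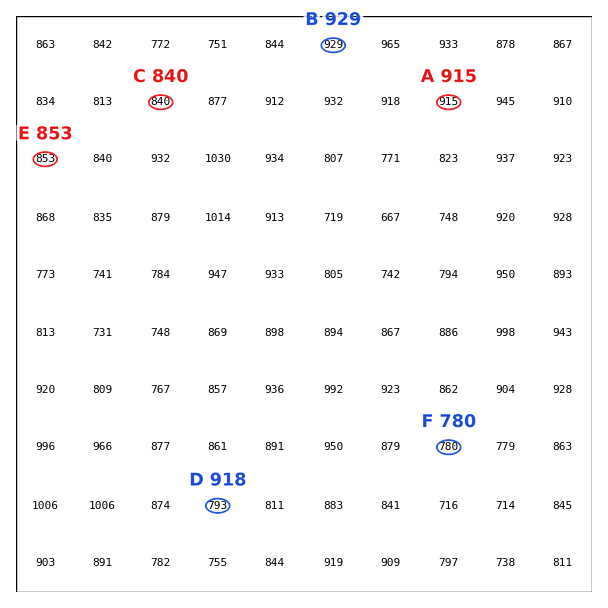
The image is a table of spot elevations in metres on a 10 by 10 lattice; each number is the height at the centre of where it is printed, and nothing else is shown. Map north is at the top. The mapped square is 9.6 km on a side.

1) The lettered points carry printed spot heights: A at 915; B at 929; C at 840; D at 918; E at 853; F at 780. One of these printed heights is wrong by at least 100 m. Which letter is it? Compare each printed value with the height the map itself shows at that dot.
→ D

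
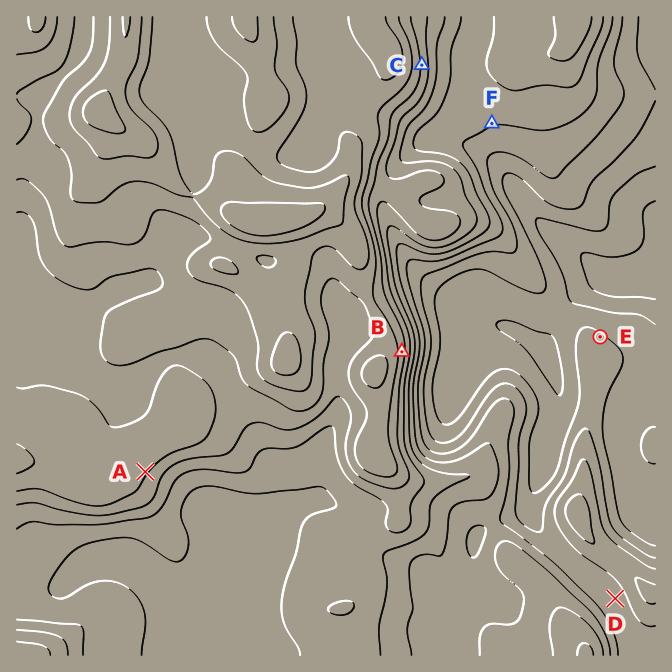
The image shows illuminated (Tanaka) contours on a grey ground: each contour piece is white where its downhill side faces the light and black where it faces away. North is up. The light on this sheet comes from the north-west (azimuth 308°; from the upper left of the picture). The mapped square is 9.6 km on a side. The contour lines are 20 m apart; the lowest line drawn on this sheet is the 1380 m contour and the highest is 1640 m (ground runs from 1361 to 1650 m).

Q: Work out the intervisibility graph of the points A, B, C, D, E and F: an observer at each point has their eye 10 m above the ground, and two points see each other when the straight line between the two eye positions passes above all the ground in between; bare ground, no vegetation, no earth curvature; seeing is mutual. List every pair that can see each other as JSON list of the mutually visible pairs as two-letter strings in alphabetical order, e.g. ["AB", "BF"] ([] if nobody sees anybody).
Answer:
["BC", "BD", "BE", "CE", "CF", "EF"]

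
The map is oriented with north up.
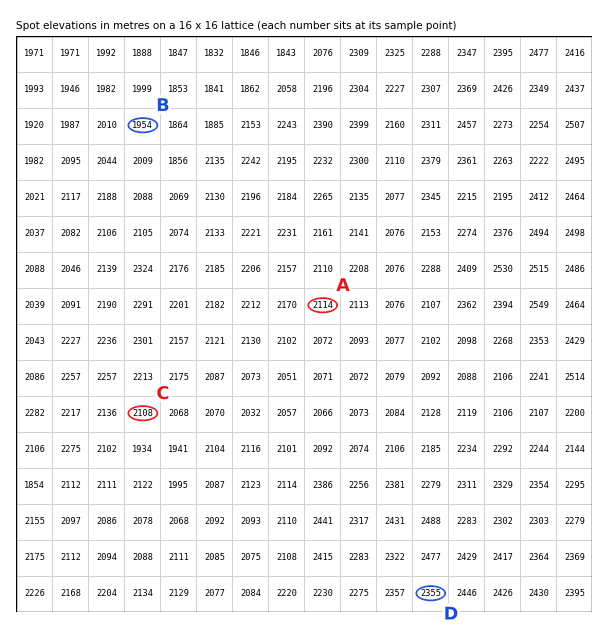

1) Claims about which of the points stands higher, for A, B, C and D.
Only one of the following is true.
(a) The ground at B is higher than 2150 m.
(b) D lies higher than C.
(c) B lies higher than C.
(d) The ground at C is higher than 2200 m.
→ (b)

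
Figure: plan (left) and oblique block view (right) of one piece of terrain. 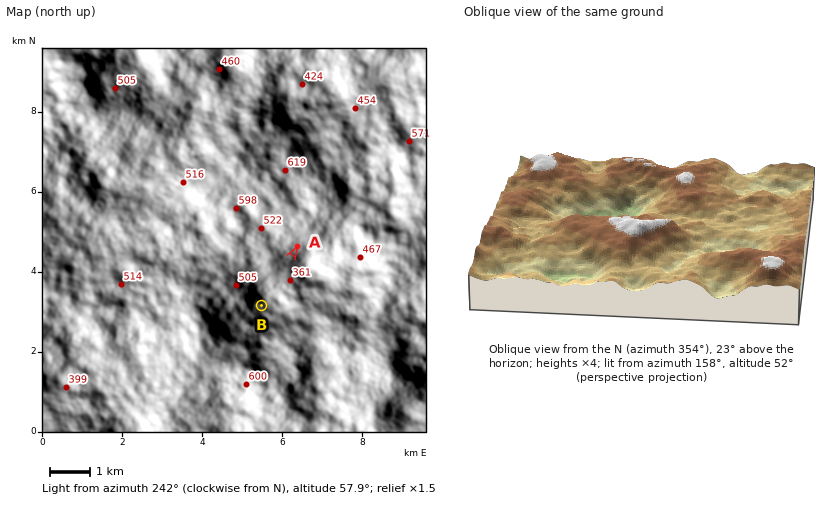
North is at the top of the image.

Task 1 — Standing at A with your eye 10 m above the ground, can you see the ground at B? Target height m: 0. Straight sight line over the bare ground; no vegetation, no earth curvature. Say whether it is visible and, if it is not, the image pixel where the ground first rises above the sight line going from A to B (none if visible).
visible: true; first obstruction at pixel None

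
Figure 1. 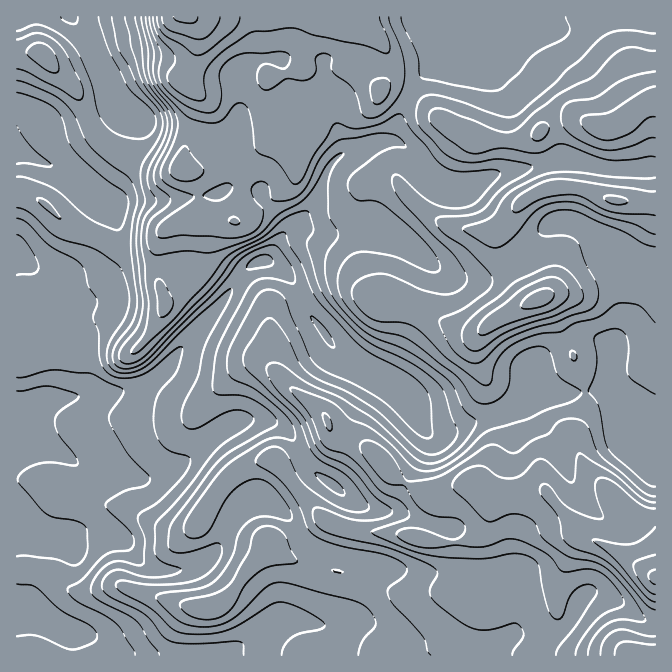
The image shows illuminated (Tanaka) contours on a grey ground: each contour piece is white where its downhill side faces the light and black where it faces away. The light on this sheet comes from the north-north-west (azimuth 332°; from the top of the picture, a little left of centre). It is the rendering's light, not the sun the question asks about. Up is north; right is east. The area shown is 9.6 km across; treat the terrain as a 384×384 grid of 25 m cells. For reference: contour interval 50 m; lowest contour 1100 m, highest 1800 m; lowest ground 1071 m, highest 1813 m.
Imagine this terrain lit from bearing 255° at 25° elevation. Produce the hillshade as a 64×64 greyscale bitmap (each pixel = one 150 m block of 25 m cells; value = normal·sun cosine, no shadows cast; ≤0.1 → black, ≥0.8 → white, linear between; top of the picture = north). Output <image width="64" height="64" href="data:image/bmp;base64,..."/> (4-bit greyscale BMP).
<image width="64" height="64" href="data:image/bmp;base64,Qk12CAAAAAAAAHYAAAAoAAAAQAAAAEAAAAABAAQAAAAAAAAIAAATCwAAEwsAABAAAAAAAAAAAAAAABEREQAiIiIAMzMzAERERABVVVUAZmZmAHd3dwCIiIgAmZmZAKqqqgC7u7sAzMzMAN3d3QDu7u4A////AGZVZnd4maqpiIiImYiId3eIiHiIiIiIiIiIiJq7updVZlVneImaq6qYiHeIiIh3d4iIeIiIiIh3eIiImru5dURmZneImqq7u6mHZmeIh3d3iIiImZmIiHd3iJiJqqhkRXd3iJmqqrzMupdUVWeIiIiIiZmZmYiHd3eJmHeal2V4d4iZmqq7vMu6h1Q0VniIiIiZmZmYiHd3d4mYdomHebx4iaqqu7u6qYd2ZURWeJmIiJmZmYiHd3d3iahmeIit7niamavLqXdmVmd3VFaImYiIiIiIiHd3d3eJqXZ4m9/+eJh3m7p0RFZneJl1VoiYiIh3d4iId3d3d4mpdnit7+x3d2aKqFNHiIiJqodniIh3dmZ4iZmIiId3iaqXec7tuXZmVoqXVYqph4m7qHd3ZmZmd4mrqpiIh3eKu6mazbmHZmZniYdovLmHeKuph2VWeIiZq7upiIh3eJq7uqqpd3d3d3iIh4rMuphmiqqGRGiqqpqrunZniId4mqu6mHVniHd3iIiIq8u7qWRpqYU1m7qYiJmGVWeJl3iZqql2VXiIeIiIiJmrqqq6dEeYZFjMp0RWeIiIiJqYd4mal2VoiYeImIiImZmImqqFNXdmi8piJGiau6mImpd3iZl1V5mHQ4mYiIeIh3iZq6dEZ3m8pjJHrLu7qHiah2eJl1V5qWIAiIh3d3d3eJmruWVWi8pzNIvdypqXeJh2Z4mFRYqWEAGIh3ZneIeIiaq6hmebtzNYrN24dmZ5l2VniHRHmXIAJHd3ZneIiIiImruoeJqENZvM3KYzRXmHVVaIZFiXMAJWd3d3iIiJmIiJqqmZmFJay7zLcgEleZh1VohleHQRNXd3d4iIiImZmIiZmYmXM43bqqgwACWJqYZWiGaIYhNXd4iIiIiIiZmZh3iIiIZXztl4dBABR4qql2Z3d4hSJGd3iIiIiIiImZmXdniIh4vvyFZSABNomqqYd3eIh0I1d3eIeIiIiIiZmZh2Z4mave62RDEBNXmqqph3d4h2Q0V3d4h3iIiIiImZmYdniaze7IMiIRNGiau6h3d3h3ZlRnd3h3d4iIiIiImZiHeKze23QhEiNGeavMuXVWd3d3ZWd4h3eIiIiZmIiJmZmJvN2VMiIjRWeJq8y5ZEV4iIdmd4iHd4iIiqmIiImaqqq8yVISM0RXiaq8zLhkNXiZl2Z4iId3eIic2mRXiZq7uqqWMiNFVniau8zLp0NFeKqWVniIh3d3d639chN5qru6mHUyI1Z4mqu8zMuWM0V5qoVFeJmHdnd3reyUAEiau7qYdTI0aJu7u7vMy5UzRXiqdEV4mZd2Z3iby6hAFYqruph1MjV6vMuqq7u7p0NFaJhkVniZl3Z3iImru4MBWKq6mHQiR5zdypmqqqqpZEVXdlZneJmXd3iIiJrNxyAmmrqoZCNpzu25iJmYiamHZlZlVmZ4iZd3eIiIis7ZQQJpq6ljJIve7JiIh3d4mZmIdlRWVWeIl3d4iIiK39lTITarqWM2ve7Jh3dmZniJmZmGQ0Q0V4iXd4iIiIrf2FVTE3qoU1nN3Kh3ZlVWeImZmYdDIjRneId3iIiJmt/HVmUhSIdVe93LmHZlVVaJmZmIh1MiRWZnh3iIiZma3rdndkEUZmi83LqHdlVFaJqqmHd3ZDRWZmd3iZmZmZreuHd3YxJHm8zLqYdmVVaKq6qXZ3dlVVZmd3iaqZmYiu/Id4h2Qzacy6qZh2ZmeKu7qodmd3ZlVmeIiau6mId578l3iIh1M2q6mZmHZneKvLqphlVmdmVWeJqqvLmGZWnv2YiIiYdBJomZqYdniavMqYiHVEVmZniaqqu7p1RFat7JiHd4hkMjaaqph3eau7l2Z4h0NGd4mqqZmrp1M0Z63bqYdmd1VVRXmqmHeKupZVV4qpZEZ5rMqYd5l0M0Z4rNy7qHZ3Zmd1RpqYeJqoU0V4mrqGVom7uGVWZkM0aJms7cuodnd2eJczipiImoU0Z4iaqZiHd4hlRFVERFaJqqzu25dmZ3d5qUFZmIiYZEaIiImZiIdVVERVVlVWeJqqms7bhlVnd4mpQTiYiIdUaamIiJmYhlVVZ3d3Z3iJqqmIrNuFRWeIialRJYiIhlabuph3iZh2d4mYh3eIiJq6mHeL3JVFaJmZmFMjaIiHaLzKqXeImHZ5qqh3d4iImql2ZnrdplZ4mpmHZURneIiKzLqYZniZdoq6l2ZmiImrqGVWeu7Hd3eamHdmVXh3eKzLqHZVZ5l2iqmHdlaIiaumRFaL/9qYZoqXZmZmiZdWnMqGZURXmXeal3d2Zoiau5U1aK3/65ZFipdnd3eJqVR7uWVERFeZiJl2d4d3mavLYzaKz//adDV5h2d3d4q6Y1iXVERVZ4mZl2d4iIiaq7gxN6zv/rdTNXmHZ3d4irpjNXZVVWd3iJmHd4iHiKq6hRFYvf/8hkNFiYd3d3iZmGQjVmZnd3d4iZh4iId3qqhSE2rO/+qHQ0aJh3d2eJh3dTNWd3d3d3eImIiId3aZlSEki83/26hkRXh3d3Z4h3iGI1Z3d3d3d3iIiYh3ZohjETaszO/sunVFZ3d4h3iIiYQTZ3d3d3d3d3iZiHdmh0ESWLzM//y5dURWd3iIiZmYURRnd3d3d3d3eImIdlWGQjR5vL3//KhlREZ3eJmZiHYgJXd3d3d3d3d3iIdmVXZDVoq7zf/8l1RURnd4iZh3ZBA2d3d3d3d3d3d3d2Zm"/>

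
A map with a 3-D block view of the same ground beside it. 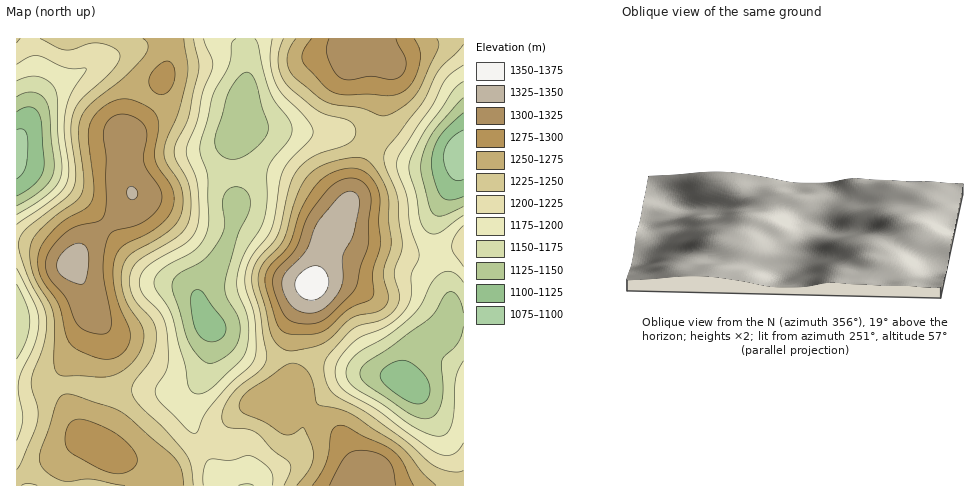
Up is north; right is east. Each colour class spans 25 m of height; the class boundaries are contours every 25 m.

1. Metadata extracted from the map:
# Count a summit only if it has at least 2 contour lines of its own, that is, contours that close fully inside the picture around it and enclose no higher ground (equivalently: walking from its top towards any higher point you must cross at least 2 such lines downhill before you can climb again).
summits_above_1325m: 2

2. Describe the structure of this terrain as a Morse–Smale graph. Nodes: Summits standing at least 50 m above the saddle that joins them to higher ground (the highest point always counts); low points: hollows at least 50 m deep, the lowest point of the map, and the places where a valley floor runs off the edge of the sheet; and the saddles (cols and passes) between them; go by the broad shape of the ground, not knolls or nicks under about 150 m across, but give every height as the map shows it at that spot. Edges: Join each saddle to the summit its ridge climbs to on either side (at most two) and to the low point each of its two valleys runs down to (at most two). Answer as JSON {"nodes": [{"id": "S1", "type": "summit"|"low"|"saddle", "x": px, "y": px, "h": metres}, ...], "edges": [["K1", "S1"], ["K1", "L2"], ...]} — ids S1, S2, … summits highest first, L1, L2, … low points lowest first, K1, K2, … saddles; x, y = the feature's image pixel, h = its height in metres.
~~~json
{"nodes": [
{"id": "S1", "type": "summit", "x": 312, "y": 284, "h": 1364},
{"id": "S2", "type": "summit", "x": 73, "y": 263, "h": 1336},
{"id": "S3", "type": "summit", "x": 365, "y": 476, "h": 1324},
{"id": "S4", "type": "summit", "x": 361, "y": 39, "h": 1322},
{"id": "L1", "type": "low", "x": 459, "y": 153, "h": 1088},
{"id": "L2", "type": "low", "x": 17, "y": 151, "h": 1090},
{"id": "L3", "type": "low", "x": 406, "y": 383, "h": 1106},
{"id": "L4", "type": "low", "x": 208, "y": 323, "h": 1114},
{"id": "L5", "type": "low", "x": 17, "y": 320, "h": 1151},
{"id": "K1", "type": "saddle", "x": 64, "y": 385, "h": 1248},
{"id": "K2", "type": "saddle", "x": 292, "y": 357, "h": 1248},
{"id": "K3", "type": "saddle", "x": 371, "y": 144, "h": 1237},
{"id": "K4", "type": "saddle", "x": 203, "y": 449, "h": 1204},
{"id": "K5", "type": "saddle", "x": 438, "y": 253, "h": 1191},
{"id": "K6", "type": "saddle", "x": 235, "y": 172, "h": 1156}],
"edges": [["K1", "S2"], ["K1", "L2"], ["K1", "L5"], ["K2", "S1"], ["K2", "S3"], ["K2", "L3"], ["K2", "L4"], ["K3", "S1"], ["K3", "S4"], ["K3", "L1"], ["K3", "L4"], ["K4", "S2"], ["K4", "S3"], ["K4", "L4"], ["K5", "S1"], ["K5", "L1"], ["K5", "L3"], ["K6", "S1"], ["K6", "S2"], ["K6", "L4"]]}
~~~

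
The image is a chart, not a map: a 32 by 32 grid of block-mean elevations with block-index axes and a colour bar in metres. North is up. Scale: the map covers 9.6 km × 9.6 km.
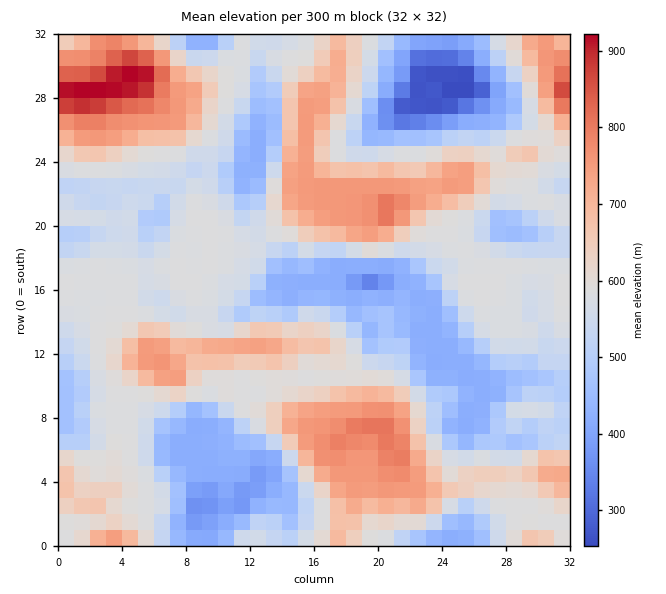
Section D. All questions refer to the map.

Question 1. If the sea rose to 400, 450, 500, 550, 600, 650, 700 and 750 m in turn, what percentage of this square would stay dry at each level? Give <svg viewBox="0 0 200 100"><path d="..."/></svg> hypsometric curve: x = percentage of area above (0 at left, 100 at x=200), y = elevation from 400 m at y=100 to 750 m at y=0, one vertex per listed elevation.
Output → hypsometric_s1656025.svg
<svg viewBox="0 0 200 100"><path d="M192 100l-28-14-15-15-20-14-65-14-15-14-11-15-15-14"/></svg>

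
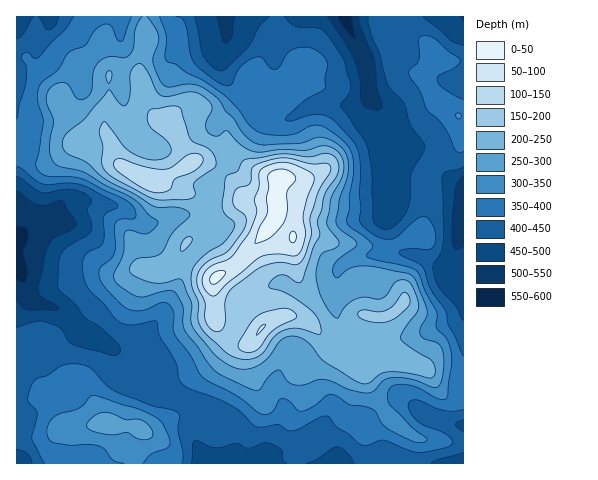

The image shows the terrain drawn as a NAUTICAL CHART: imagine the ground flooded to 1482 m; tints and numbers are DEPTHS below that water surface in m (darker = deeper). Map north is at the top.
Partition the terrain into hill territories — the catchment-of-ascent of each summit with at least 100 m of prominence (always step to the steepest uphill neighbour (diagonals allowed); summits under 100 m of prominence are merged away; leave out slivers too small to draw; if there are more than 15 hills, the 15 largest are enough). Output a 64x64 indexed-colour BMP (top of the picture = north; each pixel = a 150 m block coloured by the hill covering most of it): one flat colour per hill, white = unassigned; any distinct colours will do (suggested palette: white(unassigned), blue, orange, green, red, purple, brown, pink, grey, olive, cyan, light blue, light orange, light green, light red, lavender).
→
<image width="64" height="64" href="data:image/bmp;base64,Qk12CAAAAAAAAHYAAAAoAAAAQAAAAEAAAAABAAQAAAAAAAAIAAATCwAAEwsAABAAAAAAAAAA////ALR3HwAOf/8ALKAsACgn1gC9Z5QAS1aMAMJ34wB/f38AIr28AM++FwDox64AeLv/AIrfmACWmP8A1bDFADMzMzMzMzMzMzMzMzMzMzERERERERERERERERERERERMzMzMzMzMzMzMzMzMzMzMREREREREREREREREREREREzMzMzMzMzMzMzMzMzMzMzERERERERERERERERERERETMzMzMzMzMzMzMzMzMzMzMRERERERERERERERERERERMzMzMzMzMzMzMzMzMzMzMxEREREREREREREREREREREzMzMzMzMzMzMzMzMzMzMzERERERERERERERERERERETMzMzMzMzMzMzMzMzMzMzERERERERERERERERERERERMzMzMzMzMzMzMzMzMzMxEREREREREREREREREREREREzMzMzMzMzMzMzMzMzMRERERERERERERERERERERERETMzMzMzMzMzMzMzMxERERERERERERERERERERERERERMzMzMzMzMzMzMzEREREREREREREREREREREREREREREzMzMzMzMzMzMxERERERERERERERERERERERERERERETMzMzMzMzMzMxERERERERERERERERERERERERERERERMzMzMzMzMzMREREREREREREREREREREREREREREREREzMzMzMzMzMRERERERERERERERERERERERERERERERETMzMzMzMzMxERERERERERERERERERERERERERERERERMzMzMzMzMxEREREREREREREREREREREREREREREREREzMzMzMzMRERERERERERERERERERERERERERERERERETMzMzMzERERERERERERERERERERERERERERERERERERMzMzMzEREREREREREREREREREREREREREREREREREREzMzMzERERERERERERERERERERERERERERERERERERETMzMzERERERERERERERERERERERERERERERERERERERMzMxEREREREREREREREREREREREREREREREREREREREzERERERERERERERERERERERERERERERERERERERERETERERERERERERERERERERERERERERERERERERERERERMRERERERERERERERERERERERERERERERERERERERERExERERERERERERERERERERERERERERERERERERERERERERERERERERERERERERERERERERERERERERERERERERERERERERERERERERERERERERERERERERERERERERERERERERERERERERERERERERERERERERERERERERERERERERERERERERERERERERERERERERERERERERERERERERERERERERERERERERERERERERERERERERERERERERERERERERERERERERERERERERERERERERERERERERERERESERERERERERERERERERERERERERERERERERERERERERIiERERERERERIhEREREREREREREREREREREREREREREiIiIRERERERIiIiERERERERERERERERERERERERERESIiIhERERESIiIiIiIhERERERERERERERERERERERERIiIiIRESIiIiIiIiIiIREREREREREREREREREREREREiIiIiIiIiIiIiIiIiIhERERERERERERERERERERERESIiIiIiIiIiIiIiIiIiERERERERERERERERERERERERIiIiIiIiIiIiIiIiIiIREREREREREREREREREREREREiIiIiIiIiIiIiIiIiIiERERERERERERERERERERERERIiIiIiIiIiIiIiIiIiIhEREREREREREREREREREREREiIiIiIiIiIiIiIiIiIiERERERERERERERERERERERERIiIiIiIiIiIiIiIiIiIREREREREREREREREREREREREiIiIiIiIiIiIiIiIiIhERERERERERERERERERERERESIiIiIiIiIiIiIiIiIiERERERERERERERERERERERERIiIiIiIiIiIiIiIiIiIiERERERERERERERERERERERIiIiIiIiIiIiIiIiIiIiIhERERERERERERERERERERERERIiIiIiIiIiIiIiIiIiIRERERERERERERERERERERERERIiIiIiIiIiIiIiIiIhERERERERERERERERERERERERESIiIiIiIiIiIiIiIhERERERERERERERERERERERERERIiIiIiIiIiIiIiIhEREREREREREREREREREREREREREiIiIiIiIiIiIiIhERERERERERERERERERERERERERERERESIiIiIiIiIhERERERERERERERERERERERERERERERERIiIiIiIiIiEREREREREREREREREREREREREREREREREiIiIiIiIiERERERERERERERERERERERERERERERERESIiIiIiIiIRERERERERERERERERERERERERERERERERIiIREiIiIhEREREREREREREREREREREREREREREREREhERERIiIiIRERERERERERERERERERERERERERERERERERERERESIhERERERERERERERERERERERERERERERERERERERERERERERERERERERERERERERERERERERERERERERERERERERERERERERERERERERERERERERERERERERERERERERERERERERERERERERERERERER"/>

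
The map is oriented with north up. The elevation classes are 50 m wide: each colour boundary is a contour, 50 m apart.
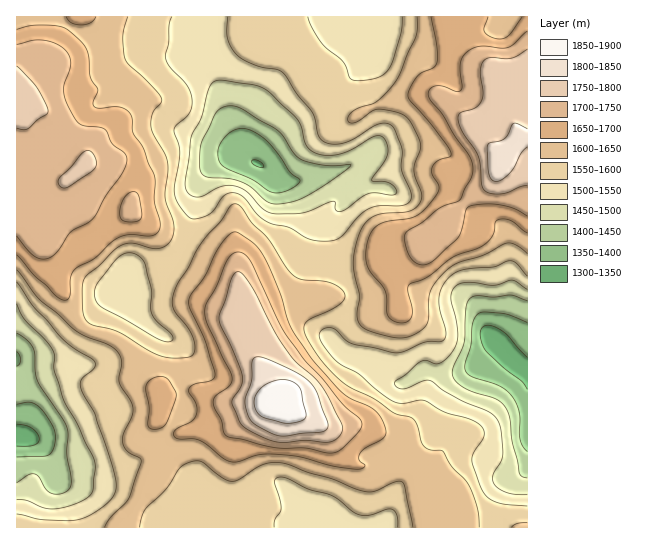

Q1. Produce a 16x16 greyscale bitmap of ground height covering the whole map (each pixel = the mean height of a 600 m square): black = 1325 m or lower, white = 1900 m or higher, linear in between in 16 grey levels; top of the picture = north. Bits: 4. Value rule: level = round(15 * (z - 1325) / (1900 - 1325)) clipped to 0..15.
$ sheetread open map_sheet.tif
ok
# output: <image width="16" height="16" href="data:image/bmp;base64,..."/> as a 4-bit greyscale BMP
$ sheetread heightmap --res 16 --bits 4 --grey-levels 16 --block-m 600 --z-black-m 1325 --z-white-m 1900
<image width="16" height="16" href="data:image/bmp;base64,Qk32AAAAAAAAAHYAAAAoAAAAEAAAABAAAAABAAQAAAAAAIAAAAATCwAAEwsAABAAAAAAAAAAAAAAABEREQAiIiIAMzMzAERERABVVVUAZmZmAHd3dwCIiIgAmZmZAKqqqgC7u7sAzMzMAN3d3QDu7u4A////AFVndmZlZnh2M1d3d2eHiGQTV4iZqph3YxRnma3tqHZTNWeIret1VCE1Z3est2ZVEVd2aLyXeIUieGVou4d4hkSZhneZdnmpdrqphodVaJqZq6qFUyRFeburuoQhJEV5vbqpdSJGdnrMuph2RFZ3mryqh2VWZ2aJu5mHZWd2VXmZ"/>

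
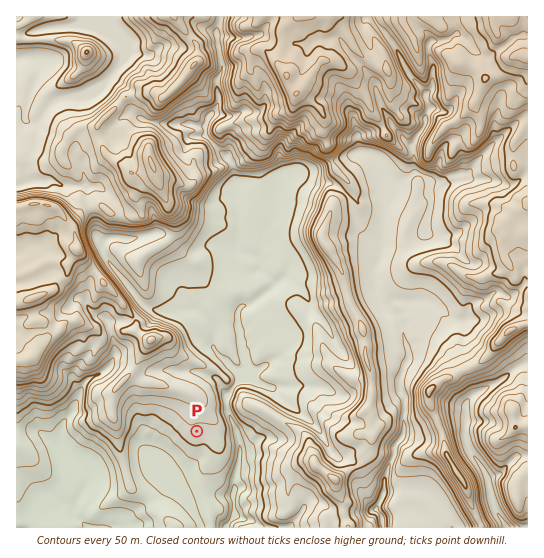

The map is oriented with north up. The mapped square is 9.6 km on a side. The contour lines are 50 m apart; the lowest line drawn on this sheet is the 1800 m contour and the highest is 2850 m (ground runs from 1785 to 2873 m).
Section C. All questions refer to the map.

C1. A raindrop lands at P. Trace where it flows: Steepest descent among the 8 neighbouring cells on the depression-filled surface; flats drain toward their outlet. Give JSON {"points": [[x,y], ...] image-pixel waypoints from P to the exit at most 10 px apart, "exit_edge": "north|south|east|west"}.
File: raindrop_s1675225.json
{"points": [[197, 431], [203, 442], [202, 453], [194, 463], [183, 473], [175, 481], [182, 491], [189, 502], [194, 513], [199, 523], [201, 527]], "exit_edge": "south"}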